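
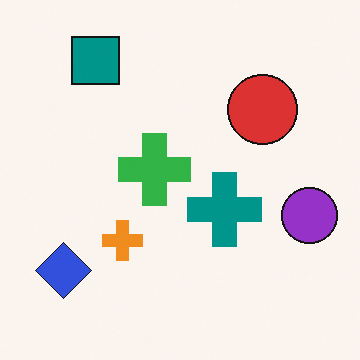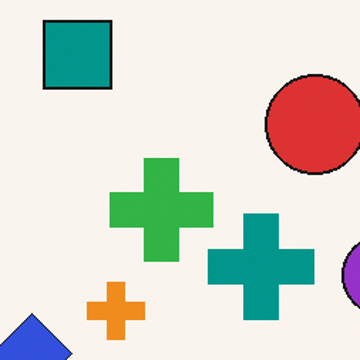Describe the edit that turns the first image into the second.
The transformation is: cropped slightly and scaled back up.

The visible shapes are larger and the field of view is narrower; shapes near the original edges may be partly or wholly outside the frame — a crop-and-rescale.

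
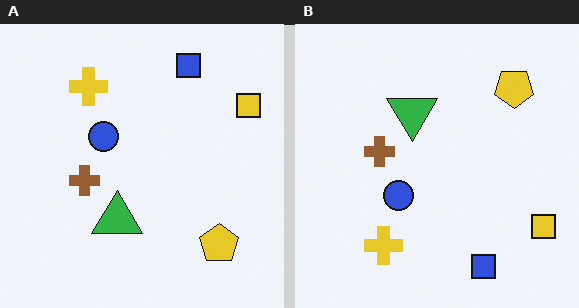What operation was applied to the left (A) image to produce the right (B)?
It was flipped vertically (top ↔ bottom).

The blue square is in the top of the left (A) image and the bottom of the right (B) — shapes on opposite sides of the horizontal midline have swapped in a mirror flip.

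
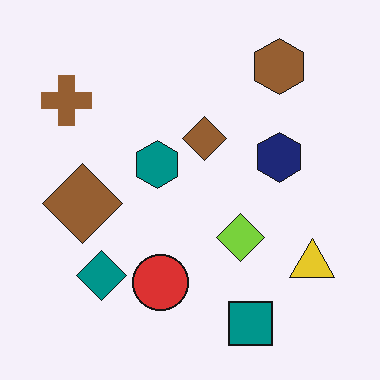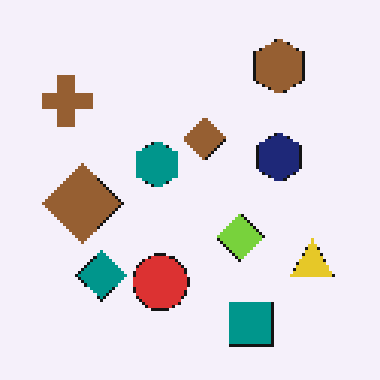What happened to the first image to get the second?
This is the original image mildly pixelated.

Shapes are reduced to large square blocks; fine edges and outlines are lost — a downscale-then-upscale (mosaic) effect.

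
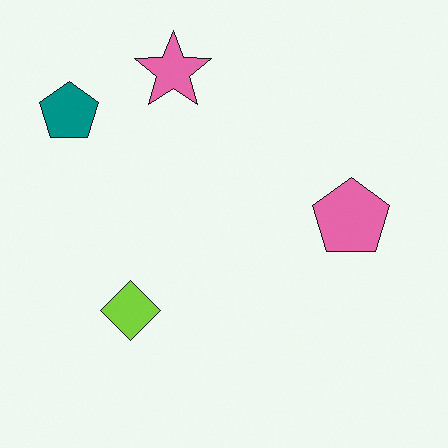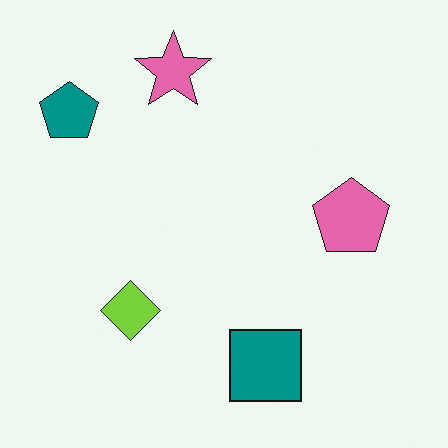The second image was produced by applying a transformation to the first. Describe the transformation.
Overlaid with an additional teal square.

A teal square appears in the second image that is absent from the first.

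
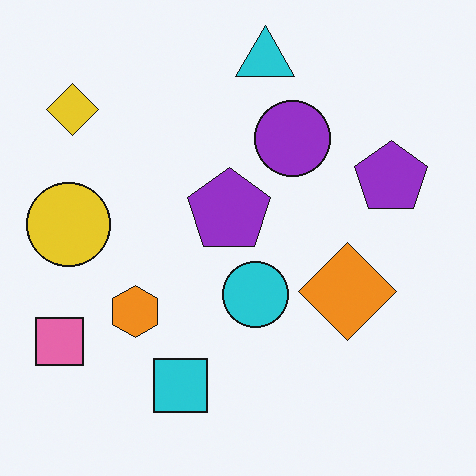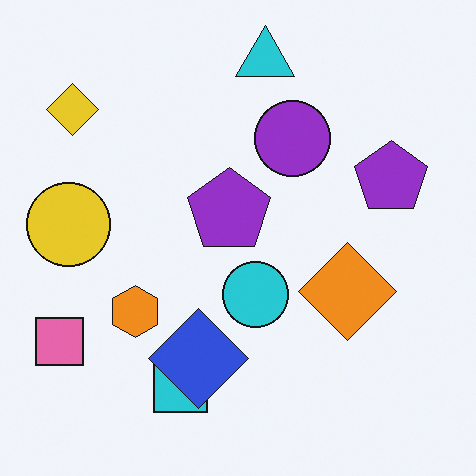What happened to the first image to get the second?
The transformation is: overlaid with an additional blue diamond.

A blue diamond appears in the second image that is absent from the first.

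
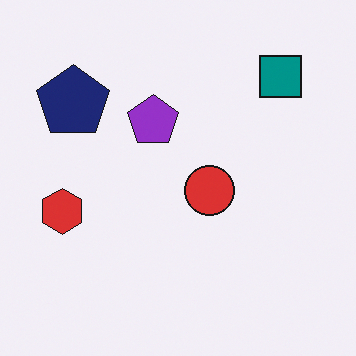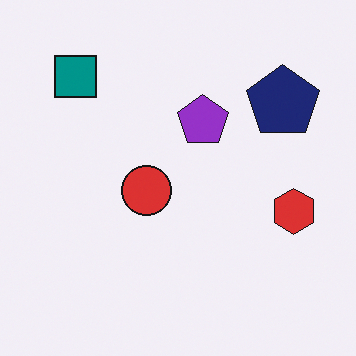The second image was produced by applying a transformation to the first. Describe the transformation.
Flipped horizontally (left ↔ right).

The red hexagon is in the left of the first image and the right of the second — shapes on opposite sides of the vertical midline have swapped in a mirror flip.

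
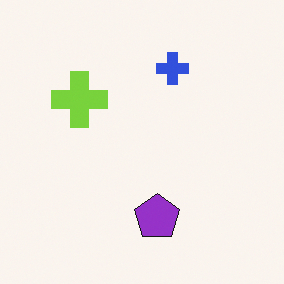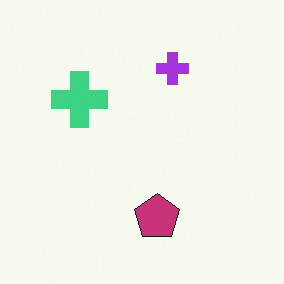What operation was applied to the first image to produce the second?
The image was hue-shifted slightly.

Every shape's color has rotated by the same amount around the hue wheel — a uniform hue shift.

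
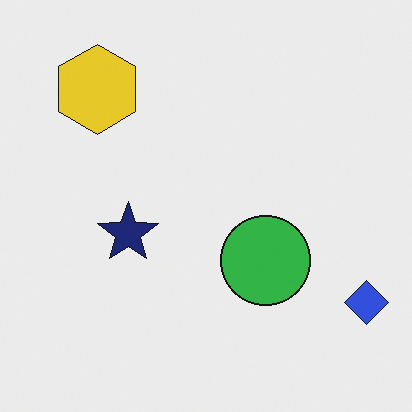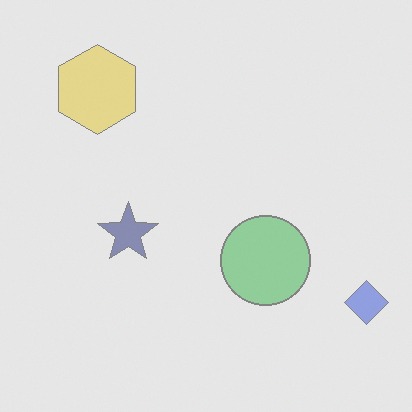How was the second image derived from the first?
The second image is the first washed out (contrast reduced).

Tones are pushed toward mid-grey across the whole image — a global contrast change.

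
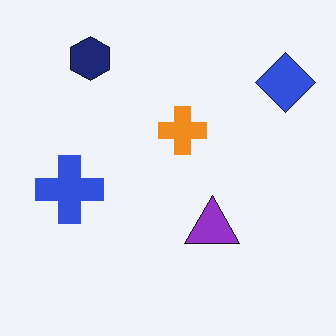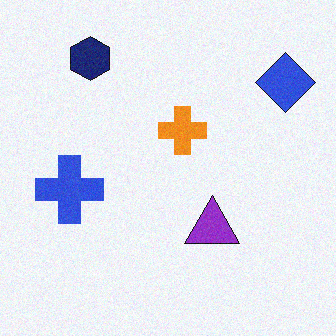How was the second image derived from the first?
The transformation is: degraded with light additive noise.

Random speckle covers the whole image, including the flat background.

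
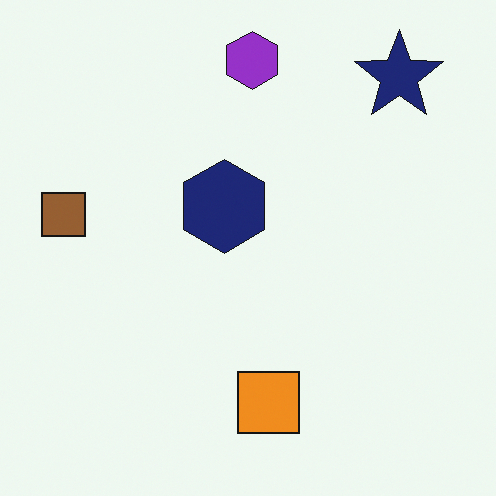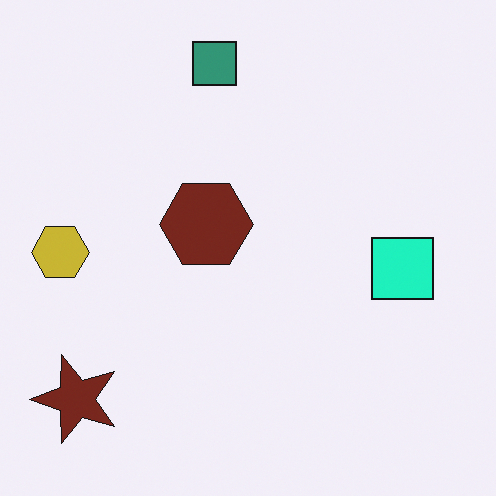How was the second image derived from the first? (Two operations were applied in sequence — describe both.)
The second image is the first hue-shifted noticeably, then transposed (reflected across the top-left ↔ bottom-right diagonal).

Every shape's color has rotated by the same amount around the hue wheel — a uniform hue shift. Shapes have swapped their row and column positions — what was in the top-right is now in the bottom-left — a diagonal reflection.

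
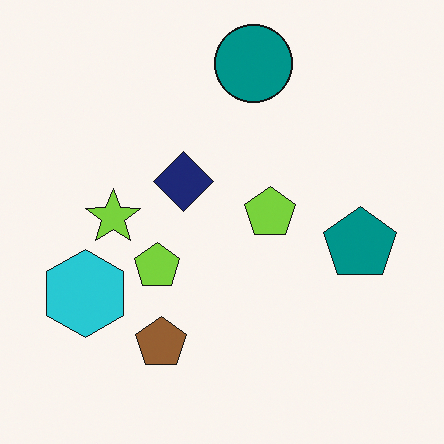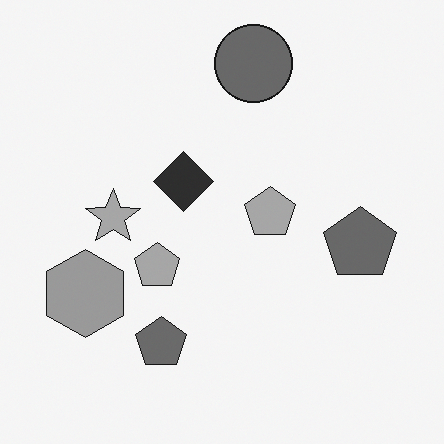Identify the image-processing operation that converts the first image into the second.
It was converted to grayscale.

All color is removed — every shape is now a shade of grey.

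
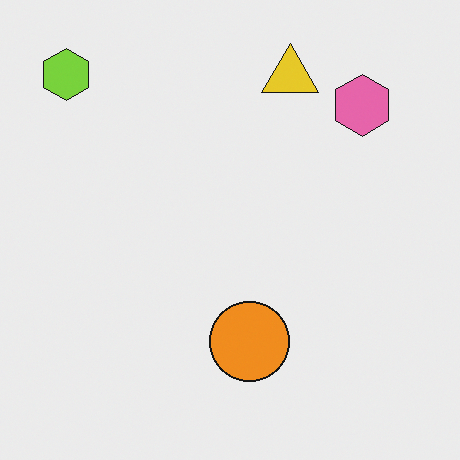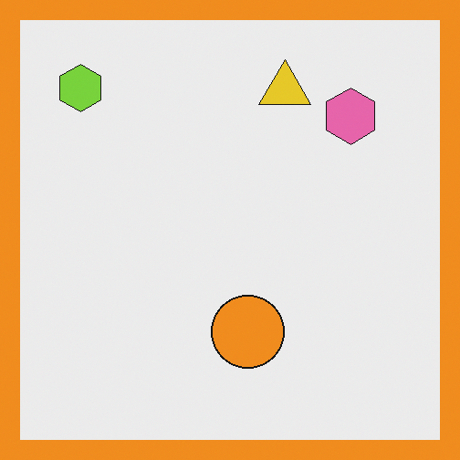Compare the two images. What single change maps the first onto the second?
The second image is the first framed with a orange border.

A solid orange frame runs around the edge of the second image, with the content slightly shrunk inside it.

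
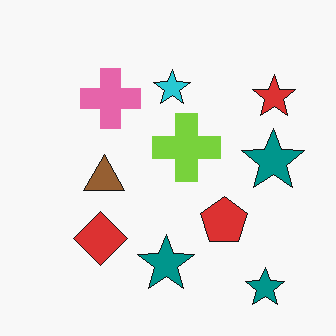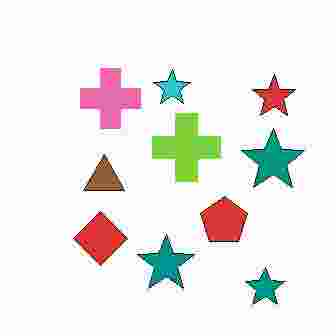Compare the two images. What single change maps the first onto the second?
This is the original image heavily JPEG-compressed with obvious blocking artifacts.

Blocky 8×8 compression artifacts appear around shape edges and the flat background shows ringing — characteristic JPEG degradation.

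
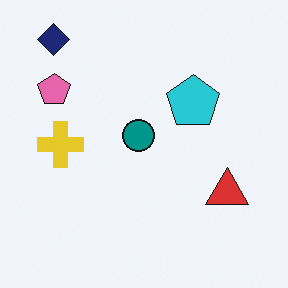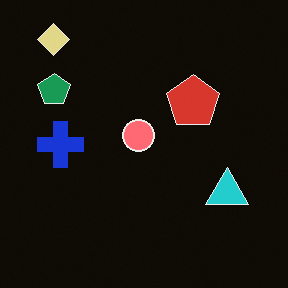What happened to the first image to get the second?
The second image is the first color-inverted (negative).

The light background has become dark and every shape's color is its complement — a photographic negative.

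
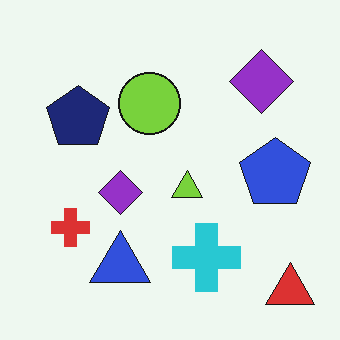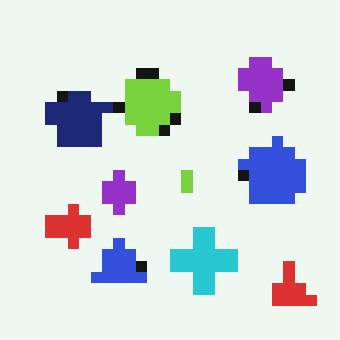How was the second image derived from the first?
The second image is the first coarsely pixelated.

Shapes are reduced to large square blocks; fine edges and outlines are lost — a downscale-then-upscale (mosaic) effect.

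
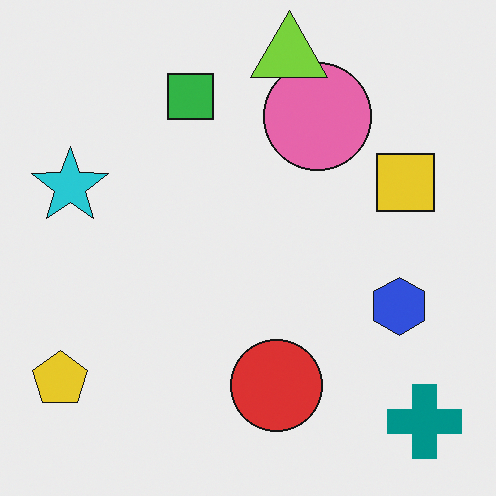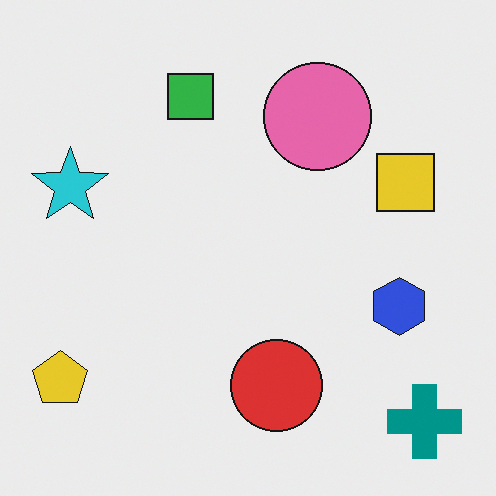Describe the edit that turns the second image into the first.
Overlaid with an additional lime triangle.

A lime triangle appears in the first image that is absent from the second.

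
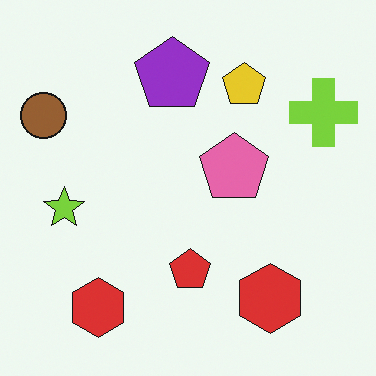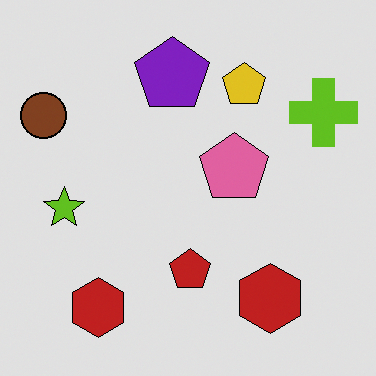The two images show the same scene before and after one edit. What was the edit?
The second image is the first moderately posterized.

Each flat color has snapped to a coarser quantized level — most visibly, the near-white background has dropped to a flat grey.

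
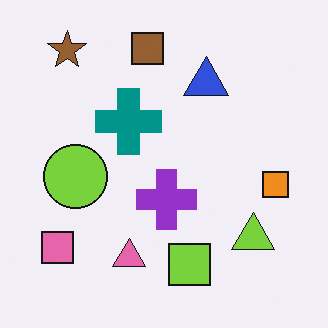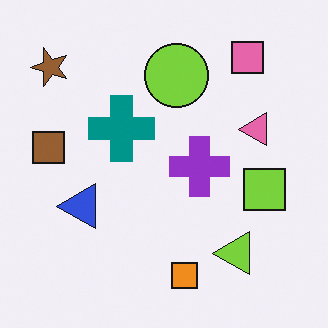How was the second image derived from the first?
The image was transposed (reflected across the top-left ↔ bottom-right diagonal).

Shapes have swapped their row and column positions — what was in the top-right is now in the bottom-left — a diagonal reflection.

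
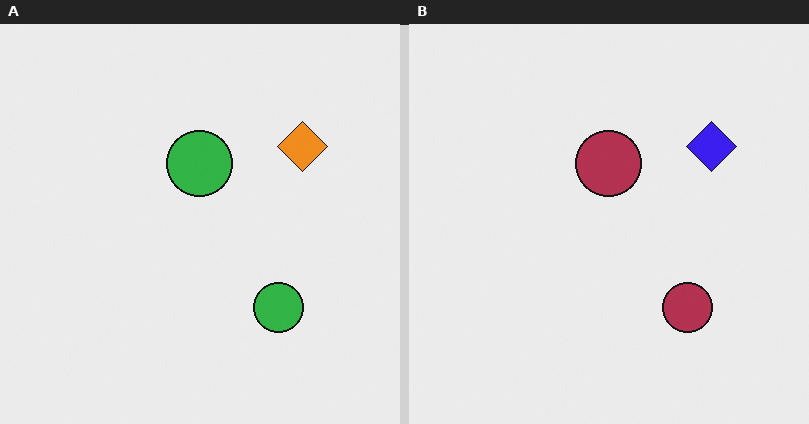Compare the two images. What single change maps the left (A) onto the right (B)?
The image was hue-shifted by a large amount.

Every shape's color has rotated by the same amount around the hue wheel — a uniform hue shift.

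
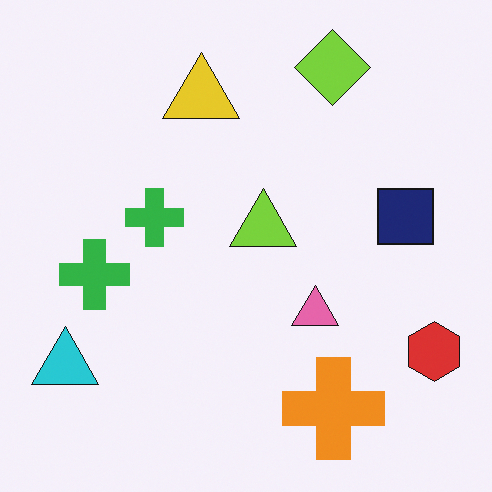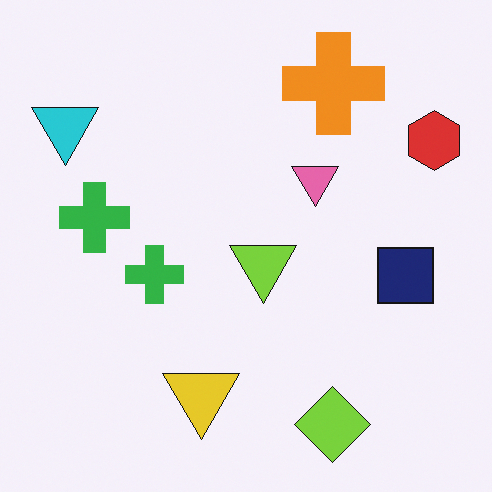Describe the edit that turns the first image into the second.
The image was flipped vertically (top ↔ bottom).

The lime diamond is in the top-right of the first image and the bottom-right of the second — shapes on opposite sides of the horizontal midline have swapped in a mirror flip.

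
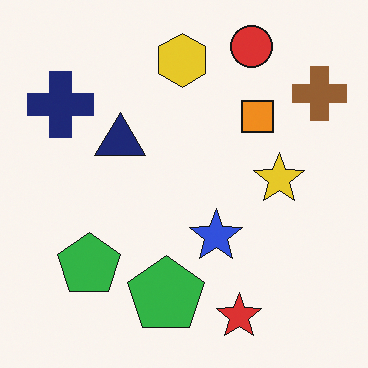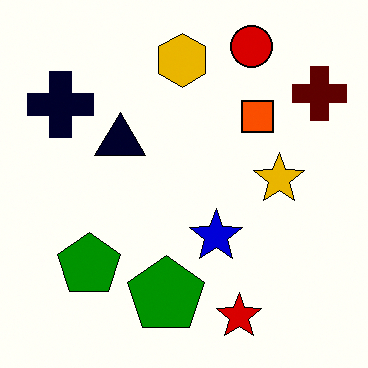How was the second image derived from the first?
Boosted in contrast.

Tones are pushed away from mid-grey across the whole image — a global contrast change.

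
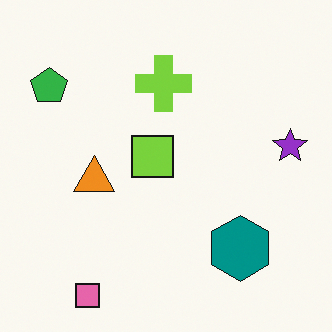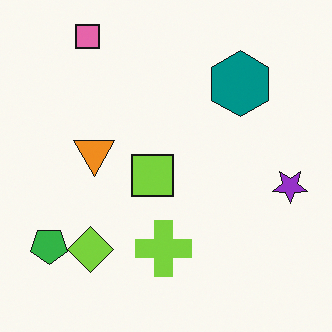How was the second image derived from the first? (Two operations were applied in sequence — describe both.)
The second image is the first flipped vertically (top ↔ bottom), then overlaid with an additional lime diamond.

The pink square is in the bottom-left of the first image and the top-left of the second — shapes on opposite sides of the horizontal midline have swapped in a mirror flip. A lime diamond appears in the second image that is absent from the first.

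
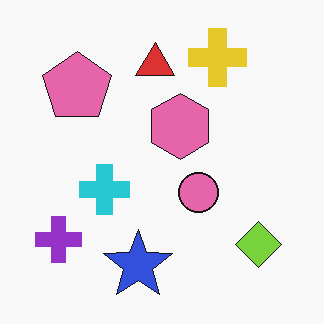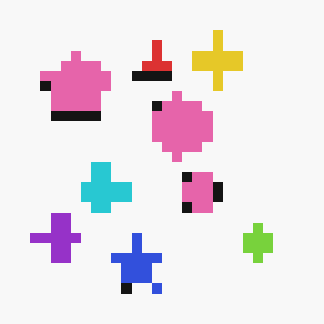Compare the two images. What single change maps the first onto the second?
The second image is the first heavily pixelated into large blocks.

Shapes are reduced to large square blocks; fine edges and outlines are lost — a downscale-then-upscale (mosaic) effect.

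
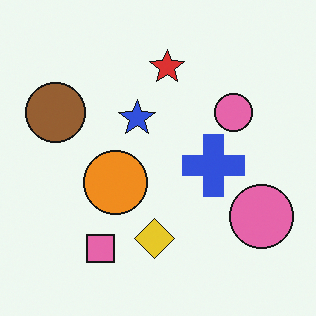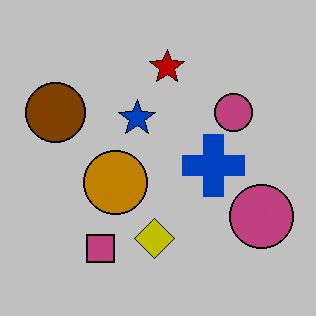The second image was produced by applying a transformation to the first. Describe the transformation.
This is the original image heavily posterized to just a handful of flat colors.

Each flat color has snapped to a coarser quantized level — most visibly, the near-white background has dropped to a flat grey.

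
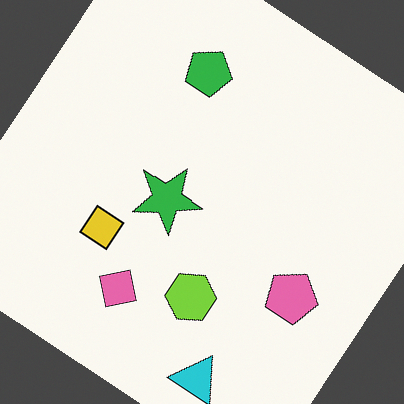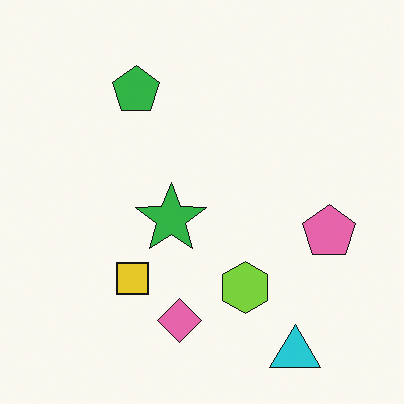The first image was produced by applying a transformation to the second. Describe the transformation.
The first image is the second rotated clockwise by a large amount — several tens of degrees.

Every shape is tilted by the same angle and the image corners show triangular fill wedges — a whole-image rotation by a non-right angle.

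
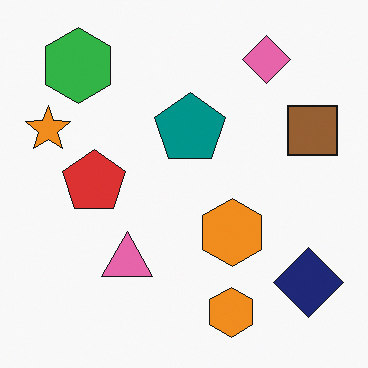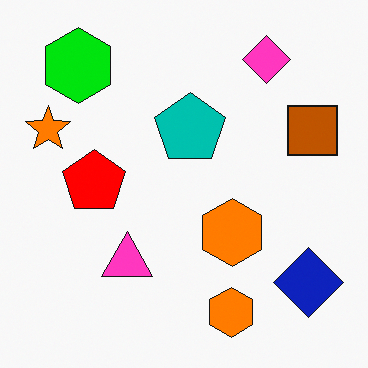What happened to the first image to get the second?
The transformation is: heavily oversaturated.

All colors are more vivid — a global saturation change.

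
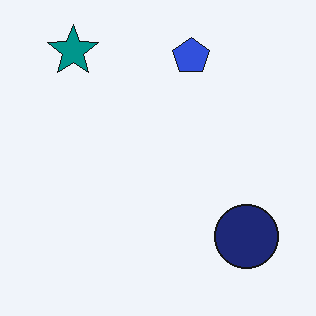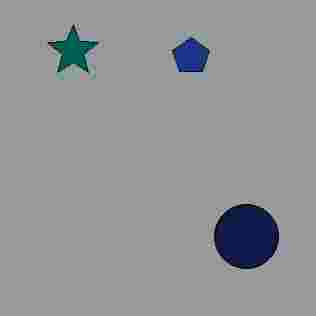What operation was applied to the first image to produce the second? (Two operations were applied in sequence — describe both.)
This is the original image noticeably darkened, then degraded with heavy JPEG compression.

Every pixel — background and shapes alike — is uniformly darkened. Blocky 8×8 compression artifacts appear around shape edges and the flat background shows ringing — characteristic JPEG degradation.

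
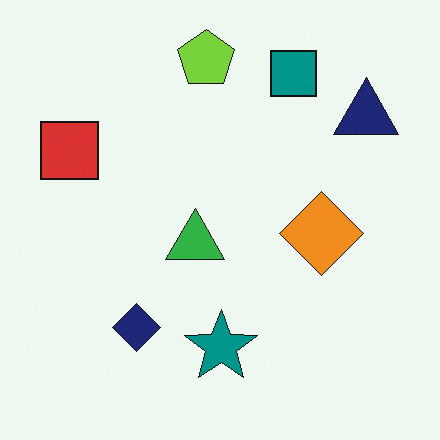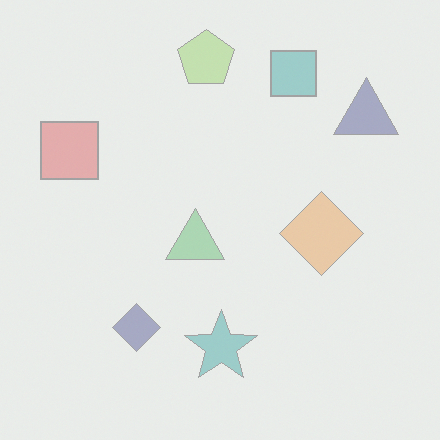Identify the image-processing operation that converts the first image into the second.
The second image is the first washed out (contrast reduced).

Tones are pushed toward mid-grey across the whole image — a global contrast change.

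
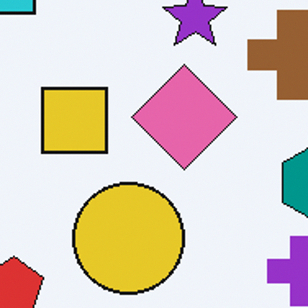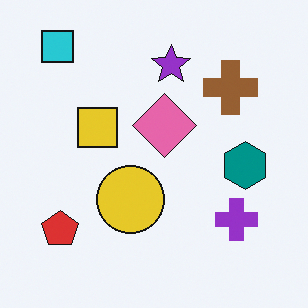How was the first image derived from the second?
The transformation is: cropped tightly and scaled back up.

The visible shapes are larger and the field of view is narrower; shapes near the original edges may be partly or wholly outside the frame — a crop-and-rescale.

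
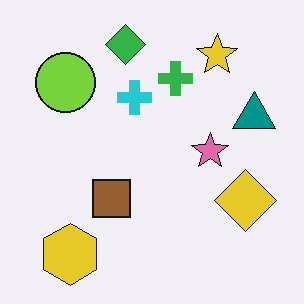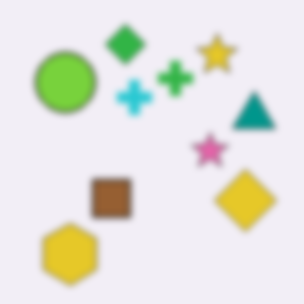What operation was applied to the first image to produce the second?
The image was noticeably gaussian-blurred.

Shape edges and outlines are uniformly softened across the whole image.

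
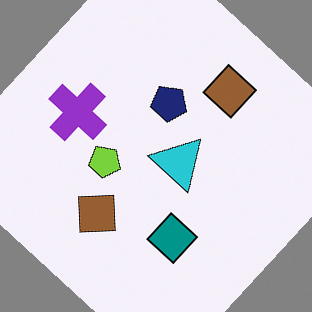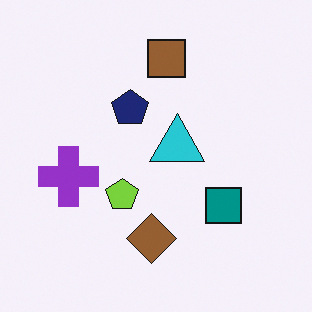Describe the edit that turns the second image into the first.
Rotated clockwise by a large amount — several tens of degrees.

Every shape is tilted by the same angle and the image corners show triangular fill wedges — a whole-image rotation by a non-right angle.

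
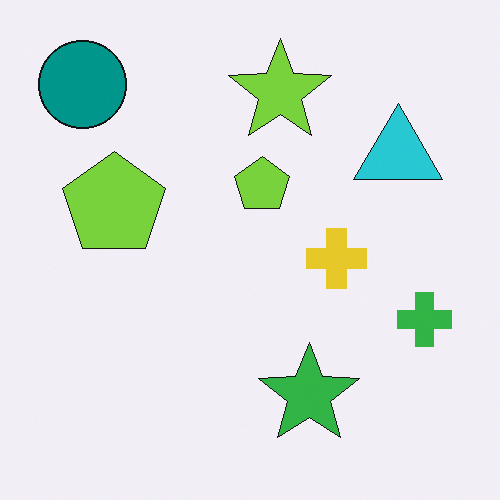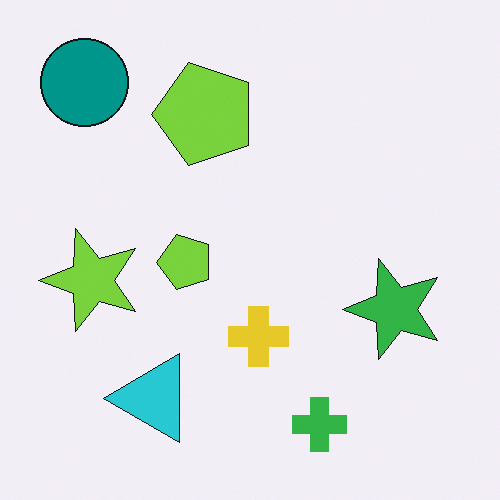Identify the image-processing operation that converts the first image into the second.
It was transposed (reflected across the top-left ↔ bottom-right diagonal).

Shapes have swapped their row and column positions — what was in the top-right is now in the bottom-left — a diagonal reflection.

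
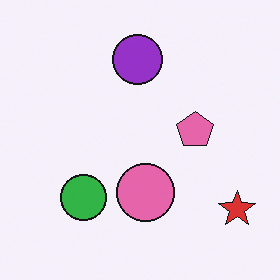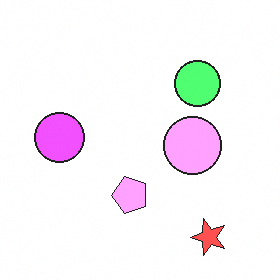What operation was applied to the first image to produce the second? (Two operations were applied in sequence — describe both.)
It was noticeably brightened, then transposed (reflected across the top-left ↔ bottom-right diagonal).

Every pixel — background and shapes alike — is uniformly brightened. Shapes have swapped their row and column positions — what was in the top-right is now in the bottom-left — a diagonal reflection.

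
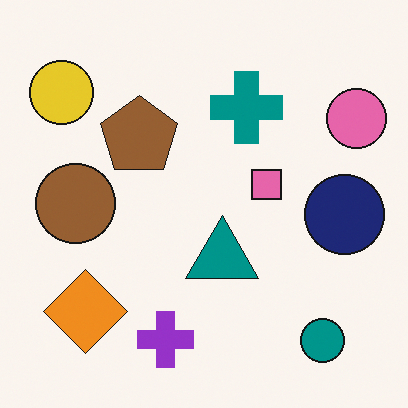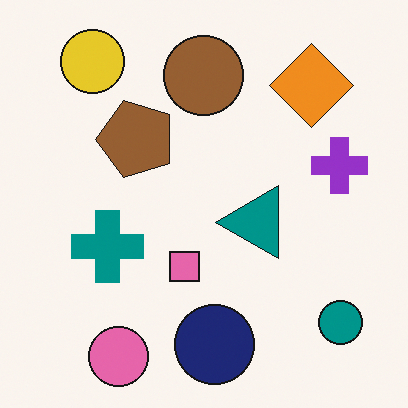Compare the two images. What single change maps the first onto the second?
The second image is the first transposed (reflected across the top-left ↔ bottom-right diagonal).

Shapes have swapped their row and column positions — what was in the top-right is now in the bottom-left — a diagonal reflection.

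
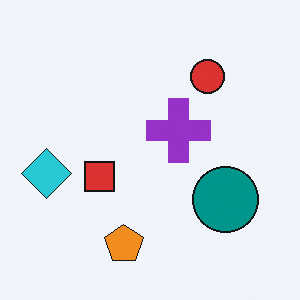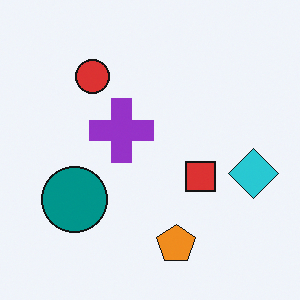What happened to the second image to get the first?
It was flipped horizontally (left ↔ right).

The cyan diamond is in the right of the second image and the left of the first — shapes on opposite sides of the vertical midline have swapped in a mirror flip.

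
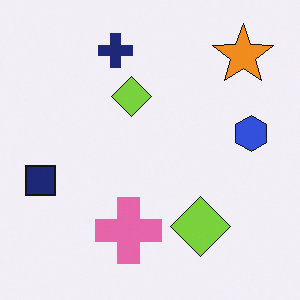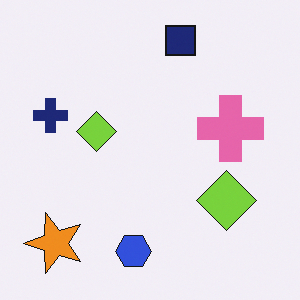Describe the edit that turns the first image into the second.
The second image is the first transposed (reflected across the top-left ↔ bottom-right diagonal).

Shapes have swapped their row and column positions — what was in the top-right is now in the bottom-left — a diagonal reflection.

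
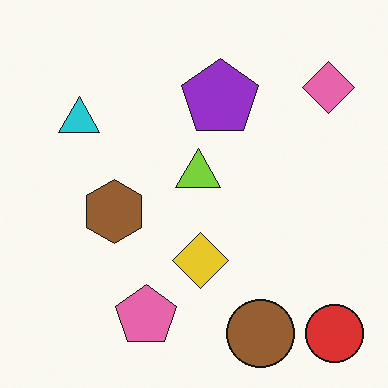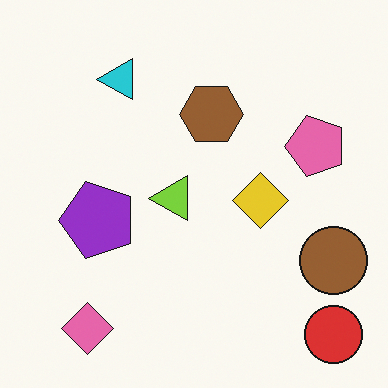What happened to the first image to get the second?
This is the original image transposed (reflected across the top-left ↔ bottom-right diagonal).

Shapes have swapped their row and column positions — what was in the top-right is now in the bottom-left — a diagonal reflection.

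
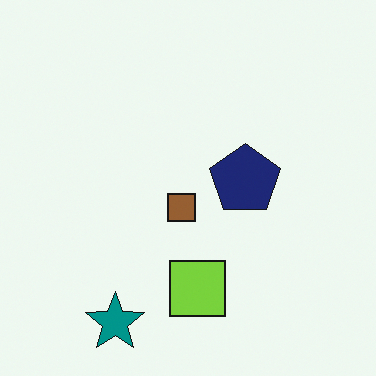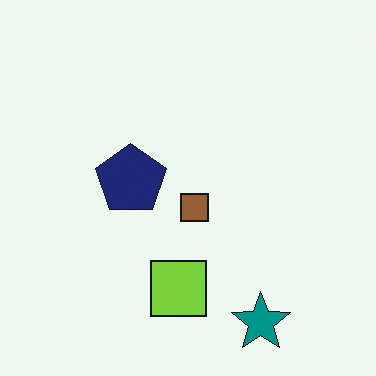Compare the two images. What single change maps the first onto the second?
The image was flipped horizontally (left ↔ right).

The teal star is in the bottom-left of the first image and the bottom-right of the second — shapes on opposite sides of the vertical midline have swapped in a mirror flip.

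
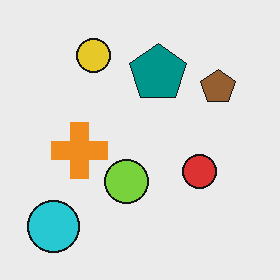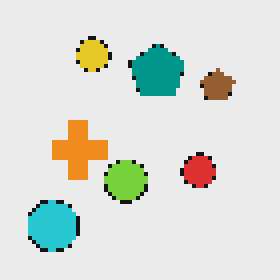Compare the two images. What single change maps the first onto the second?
The second image is the first lightly pixelated (a mild mosaic effect).

Shapes are reduced to large square blocks; fine edges and outlines are lost — a downscale-then-upscale (mosaic) effect.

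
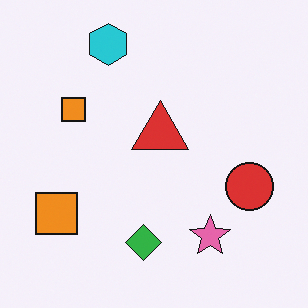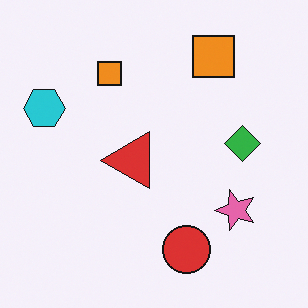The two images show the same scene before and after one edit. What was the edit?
The transformation is: transposed (reflected across the top-left ↔ bottom-right diagonal).

Shapes have swapped their row and column positions — what was in the top-right is now in the bottom-left — a diagonal reflection.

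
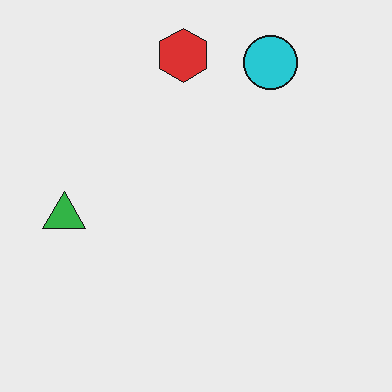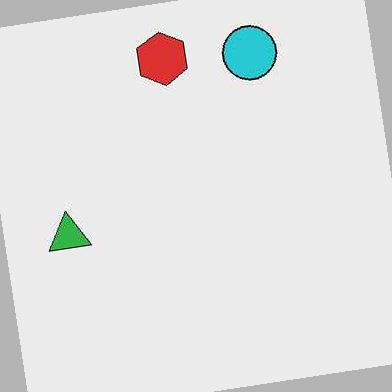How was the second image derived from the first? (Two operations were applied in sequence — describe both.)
The transformation is: given moderate JPEG compression, then rotated counter-clockwise by a small amount.

Blocky 8×8 compression artifacts appear around shape edges and the flat background shows ringing — characteristic JPEG degradation. Every shape is tilted by the same angle and the image corners show triangular fill wedges — a whole-image rotation by a non-right angle.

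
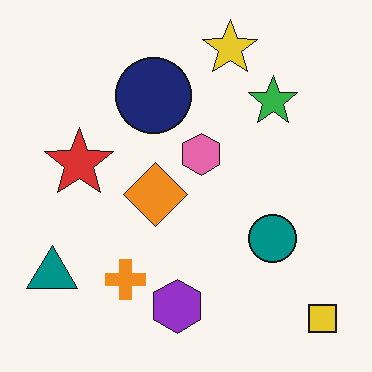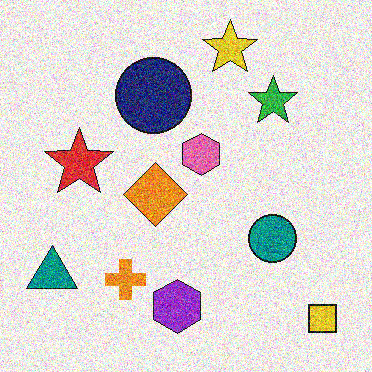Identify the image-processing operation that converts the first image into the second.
The transformation is: degraded with strong gaussian noise.

Random speckle covers the whole image, including the flat background.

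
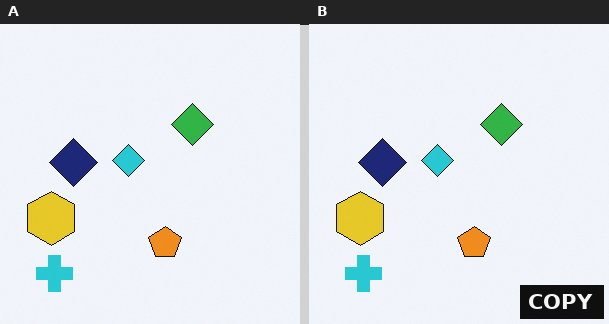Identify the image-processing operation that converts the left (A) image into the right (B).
Watermarked with the text "COPY" in the lower-right corner.

A dark label reading "COPY" appears in the lower-right corner.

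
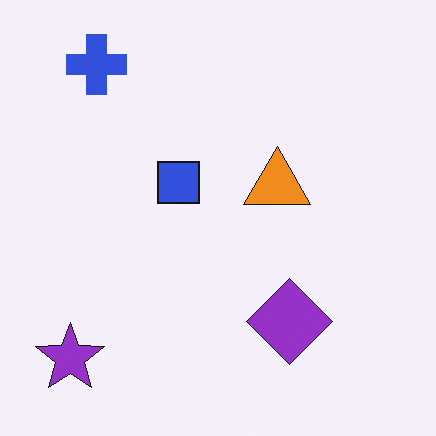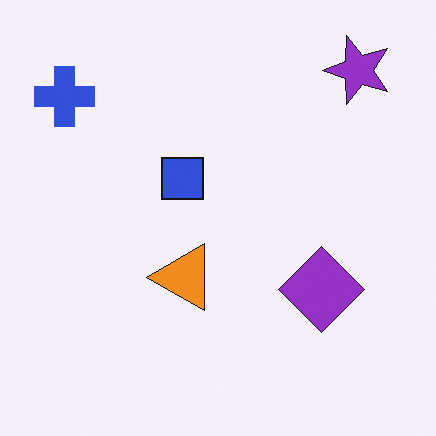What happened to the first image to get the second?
The transformation is: transposed (reflected across the top-left ↔ bottom-right diagonal).

Shapes have swapped their row and column positions — what was in the top-right is now in the bottom-left — a diagonal reflection.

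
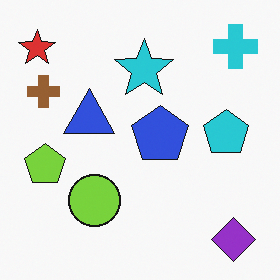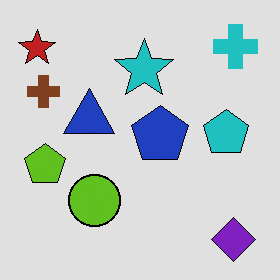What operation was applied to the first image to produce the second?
This is the original image posterized to a reduced palette.

Each flat color has snapped to a coarser quantized level — most visibly, the near-white background has dropped to a flat grey.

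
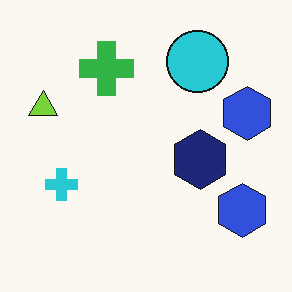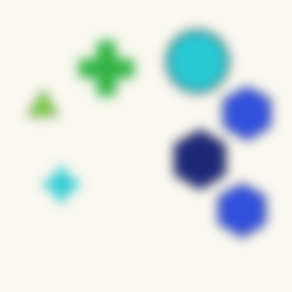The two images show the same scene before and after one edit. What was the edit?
This is the original image heavily blurred.

Shape edges and outlines are uniformly softened across the whole image.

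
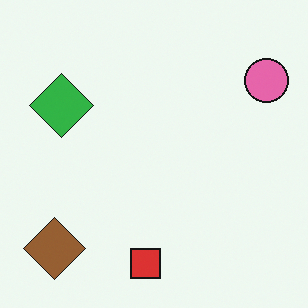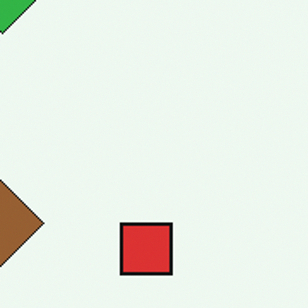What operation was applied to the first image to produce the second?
The image was cropped to a noticeably smaller region and rescaled.

The visible shapes are larger and the field of view is narrower; shapes near the original edges may be partly or wholly outside the frame — a crop-and-rescale.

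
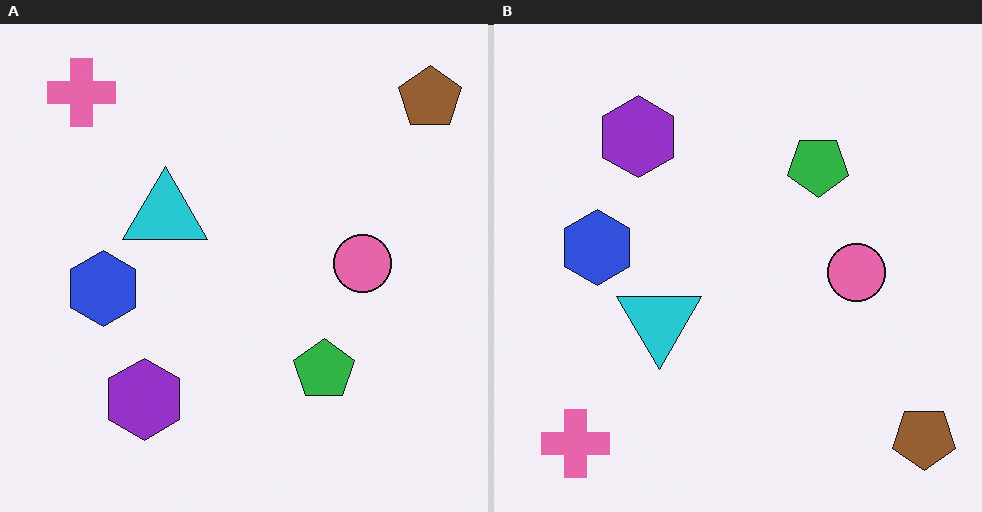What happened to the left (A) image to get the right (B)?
It was flipped vertically (top ↔ bottom).

The pink cross is in the top-left of the left (A) image and the bottom-left of the right (B) — shapes on opposite sides of the horizontal midline have swapped in a mirror flip.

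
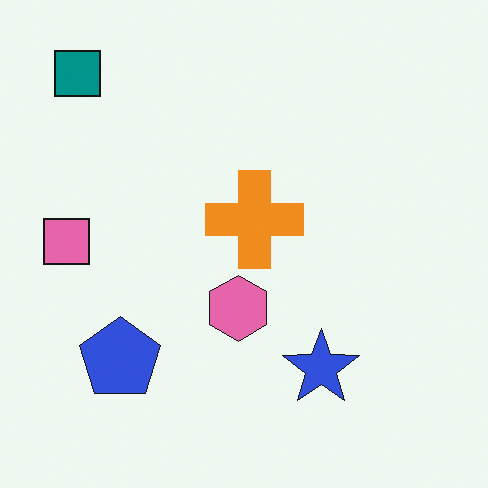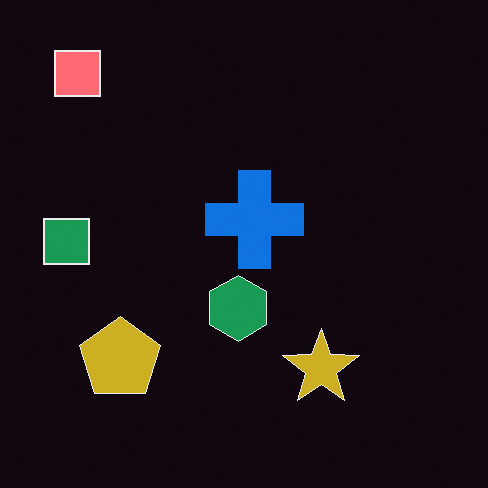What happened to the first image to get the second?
It was color-inverted (negative).

The light background has become dark and every shape's color is its complement — a photographic negative.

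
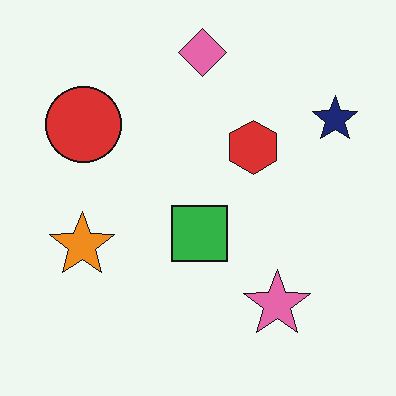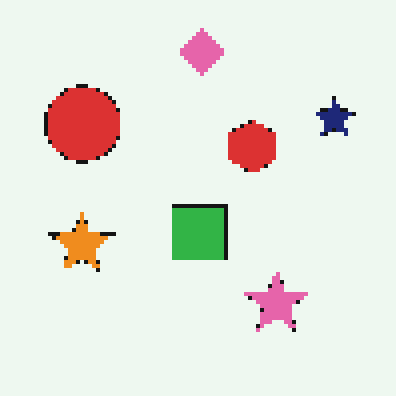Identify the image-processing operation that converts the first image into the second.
The transformation is: mildly pixelated.

Shapes are reduced to large square blocks; fine edges and outlines are lost — a downscale-then-upscale (mosaic) effect.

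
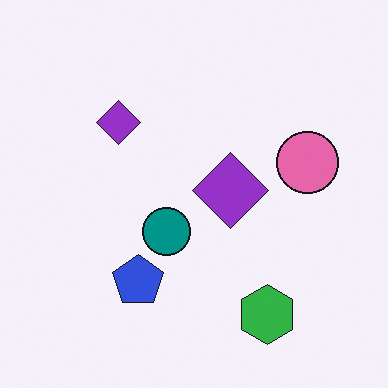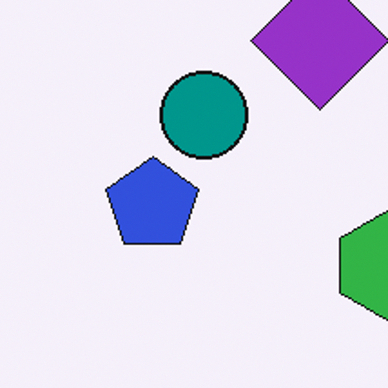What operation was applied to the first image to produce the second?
This is the original image cropped tightly and scaled back up.

The visible shapes are larger and the field of view is narrower; shapes near the original edges may be partly or wholly outside the frame — a crop-and-rescale.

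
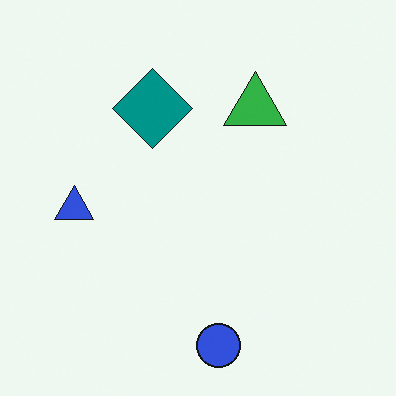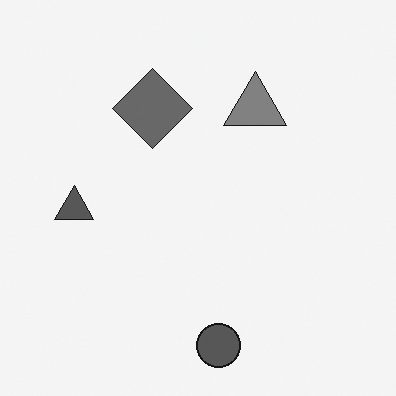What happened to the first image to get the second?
The image was converted to grayscale.

All color is removed — every shape is now a shade of grey.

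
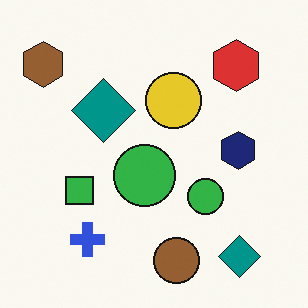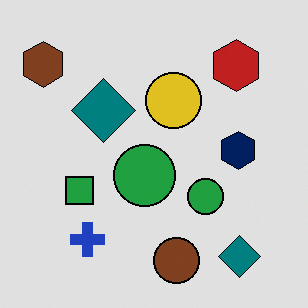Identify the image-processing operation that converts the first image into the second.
The second image is the first moderately posterized.

Each flat color has snapped to a coarser quantized level — most visibly, the near-white background has dropped to a flat grey.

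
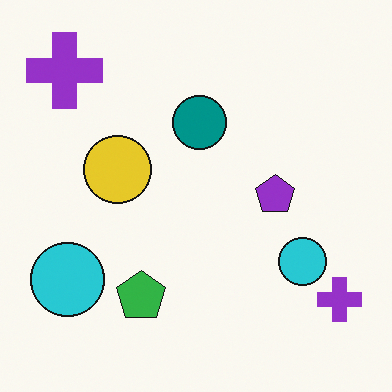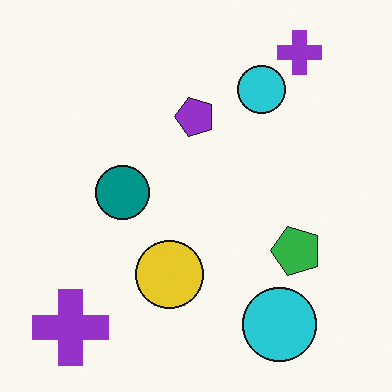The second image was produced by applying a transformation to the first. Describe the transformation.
The transformation is: rotated 90° counter-clockwise.

The green pentagon sits in the bottom of the first image and the right of the second — consistent with a whole-image 90° counter-clockwise rotation.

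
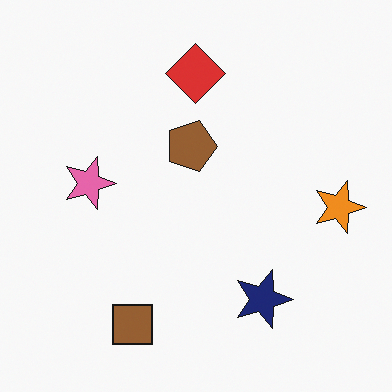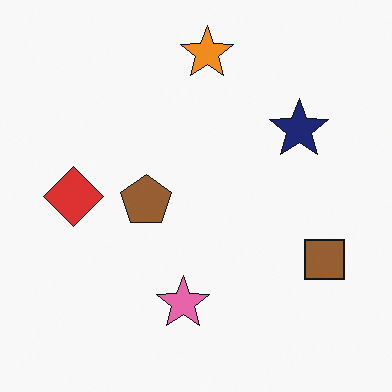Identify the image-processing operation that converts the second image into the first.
It was rotated 90° clockwise.

The orange star sits in the top of the second image and the right of the first — consistent with a whole-image 90° clockwise rotation.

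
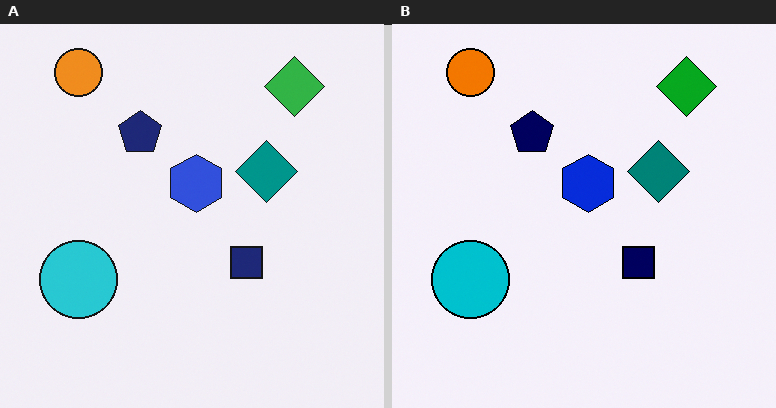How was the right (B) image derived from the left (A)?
The right (B) image is the left (A) given slightly increased contrast.

Tones are pushed away from mid-grey across the whole image — a global contrast change.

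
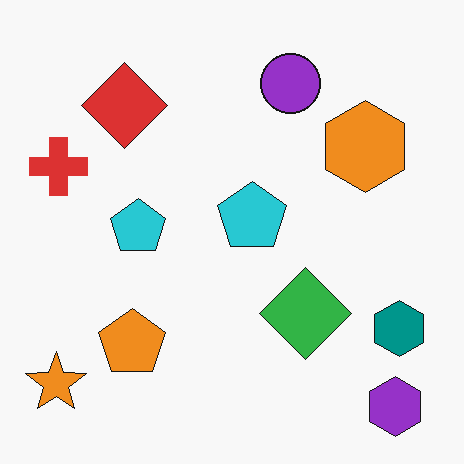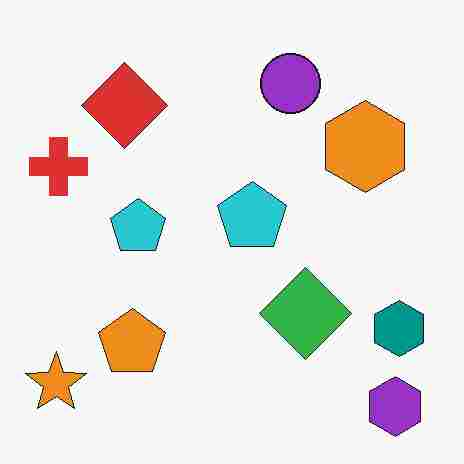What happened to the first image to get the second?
The second image is the first degraded with heavy JPEG compression.

Blocky 8×8 compression artifacts appear around shape edges and the flat background shows ringing — characteristic JPEG degradation.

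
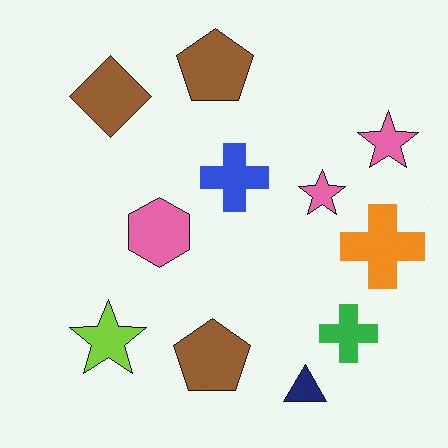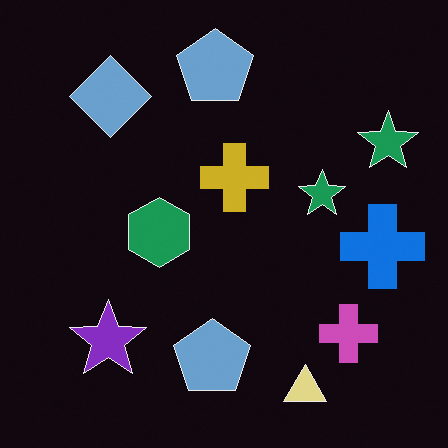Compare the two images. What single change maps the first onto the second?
The image was color-inverted (negative).

The light background has become dark and every shape's color is its complement — a photographic negative.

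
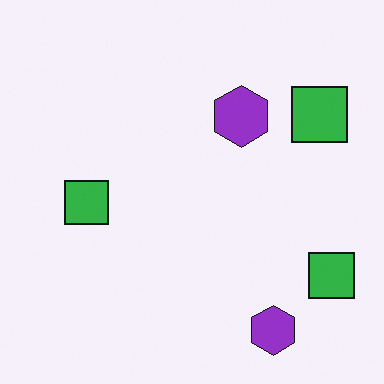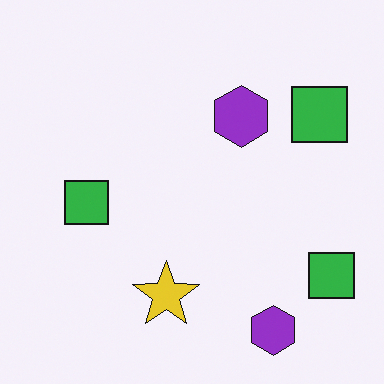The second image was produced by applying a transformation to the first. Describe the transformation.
This is the original image overlaid with an additional yellow star.

A yellow star appears in the second image that is absent from the first.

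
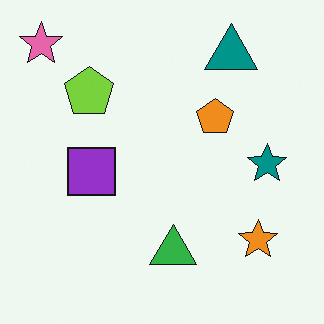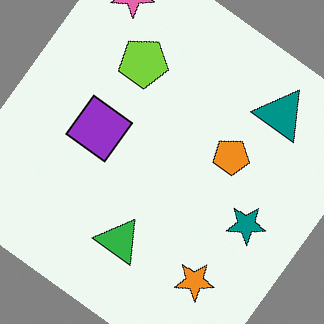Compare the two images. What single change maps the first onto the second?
The image was rotated clockwise by a large amount — several tens of degrees.

Every shape is tilted by the same angle and the image corners show triangular fill wedges — a whole-image rotation by a non-right angle.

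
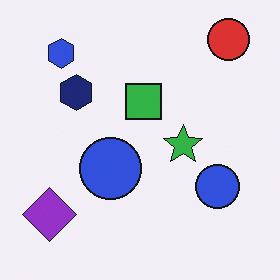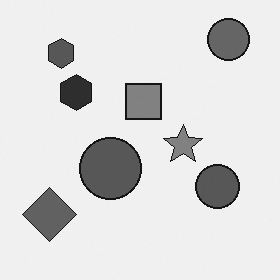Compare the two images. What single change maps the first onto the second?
The image was converted to grayscale.

All color is removed — every shape is now a shade of grey.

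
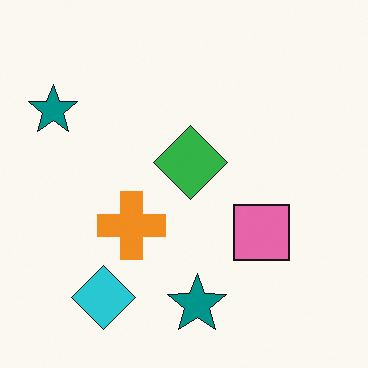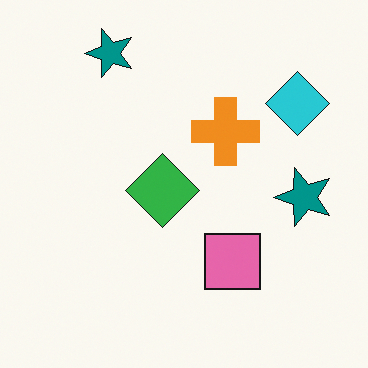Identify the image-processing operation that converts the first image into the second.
The transformation is: transposed (reflected across the top-left ↔ bottom-right diagonal).

Shapes have swapped their row and column positions — what was in the top-right is now in the bottom-left — a diagonal reflection.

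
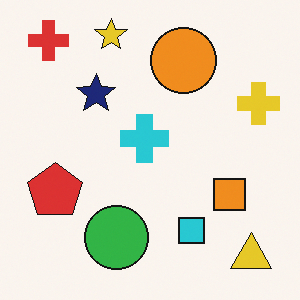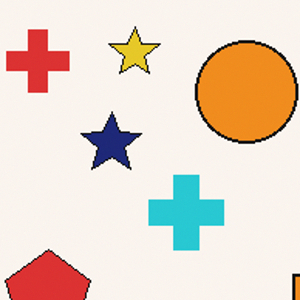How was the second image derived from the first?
This is the original image cropped slightly and scaled back up.

The visible shapes are larger and the field of view is narrower; shapes near the original edges may be partly or wholly outside the frame — a crop-and-rescale.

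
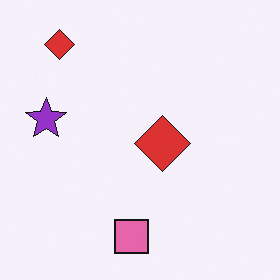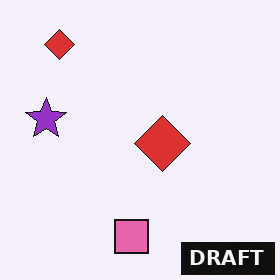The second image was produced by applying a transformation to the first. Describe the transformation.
The transformation is: watermarked with the text "DRAFT" in the lower-right corner.

A dark label reading "DRAFT" appears in the lower-right corner.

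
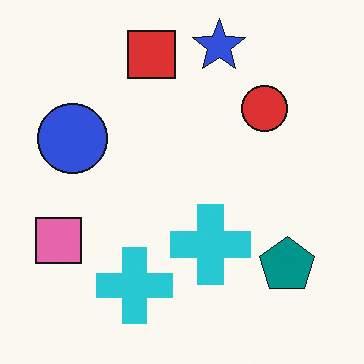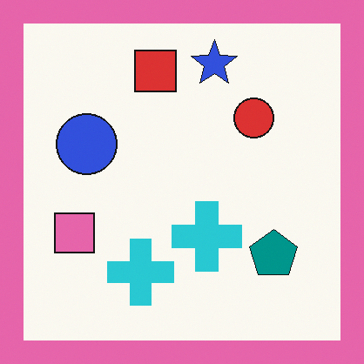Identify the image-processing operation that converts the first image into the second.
This is the original image framed with a pink border.

A solid pink frame runs around the edge of the second image, with the content slightly shrunk inside it.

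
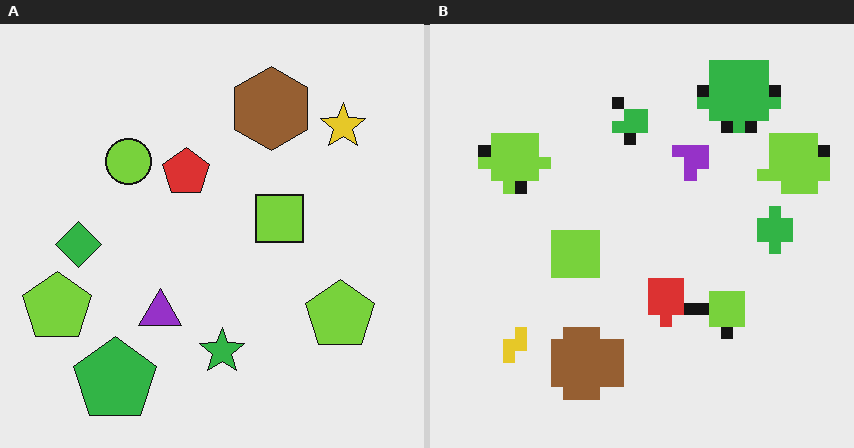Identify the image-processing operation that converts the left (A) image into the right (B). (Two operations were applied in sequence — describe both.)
This is the original image rotated 180°, then coarsely pixelated.

The green pentagon sits in the bottom-left of the left (A) image and the top-right of the right (B) — consistent with a whole-image 180° rotation. Shapes are reduced to large square blocks; fine edges and outlines are lost — a downscale-then-upscale (mosaic) effect.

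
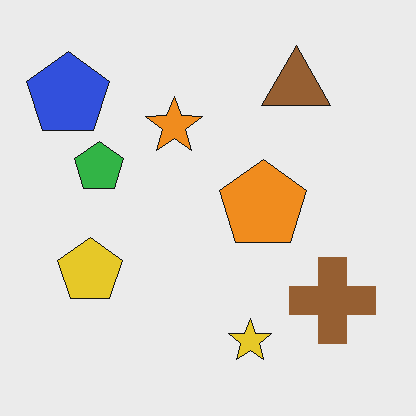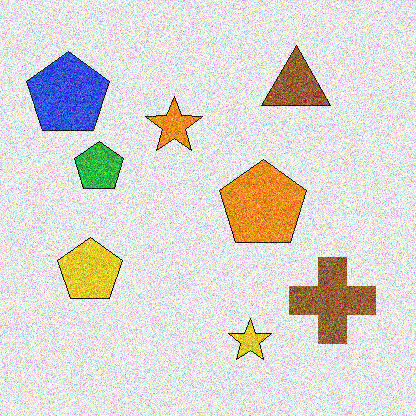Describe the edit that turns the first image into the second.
The image was degraded with a thick layer of grain.

Random speckle covers the whole image, including the flat background.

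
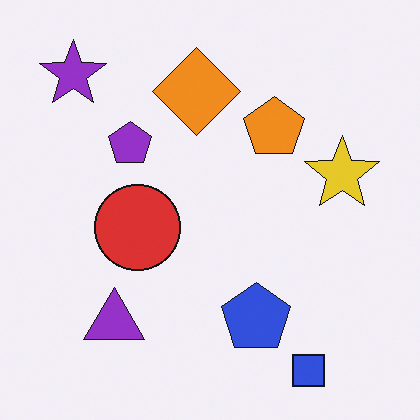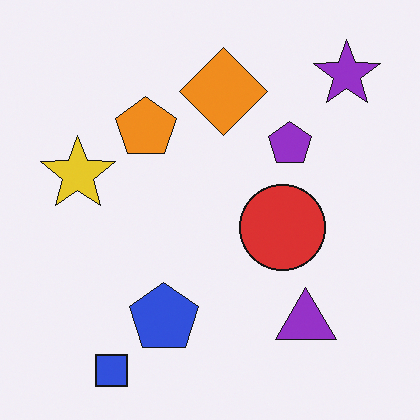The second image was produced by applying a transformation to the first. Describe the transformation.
The second image is the first flipped horizontally (left ↔ right).

The purple star is in the top-left of the first image and the top-right of the second — shapes on opposite sides of the vertical midline have swapped in a mirror flip.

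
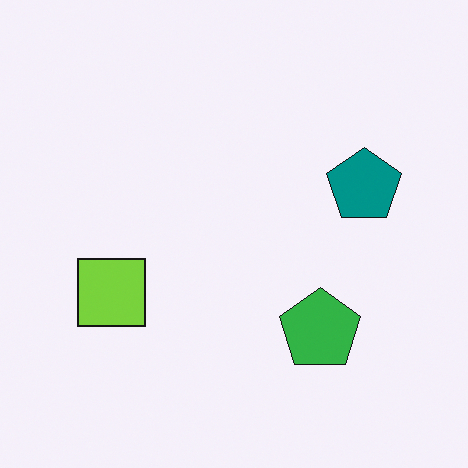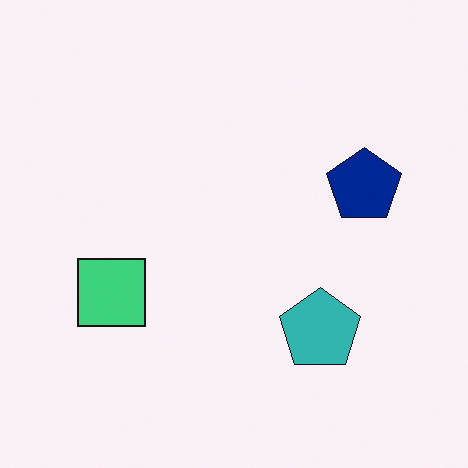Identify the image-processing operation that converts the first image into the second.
Hue-shifted slightly.

Every shape's color has rotated by the same amount around the hue wheel — a uniform hue shift.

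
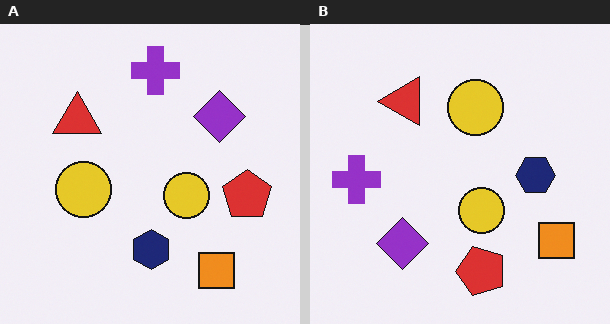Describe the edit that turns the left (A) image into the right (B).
The right (B) image is the left (A) transposed (reflected across the top-left ↔ bottom-right diagonal).

Shapes have swapped their row and column positions — what was in the top-right is now in the bottom-left — a diagonal reflection.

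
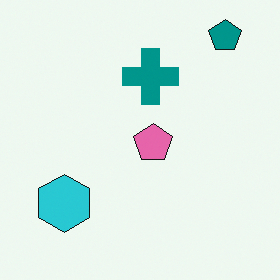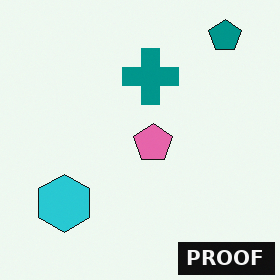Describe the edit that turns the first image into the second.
The second image is the first watermarked with the text "PROOF" in the lower-right corner.

A dark label reading "PROOF" appears in the lower-right corner.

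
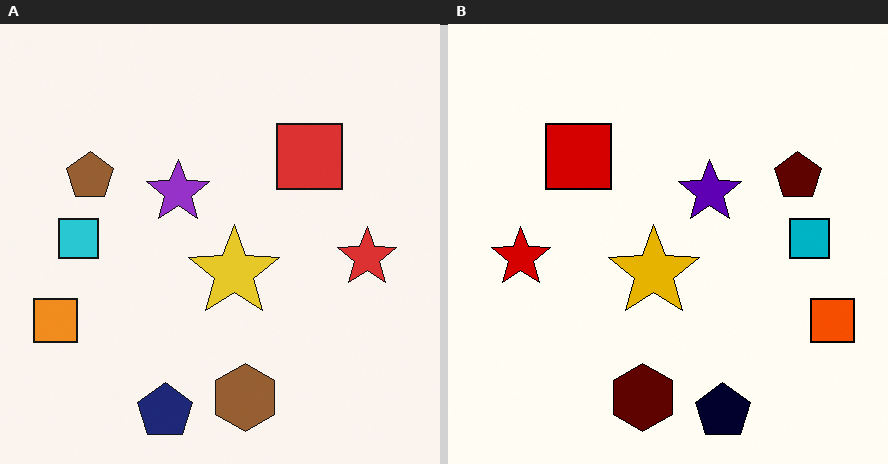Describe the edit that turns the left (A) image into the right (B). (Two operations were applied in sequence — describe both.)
The right (B) image is the left (A) boosted in contrast, then flipped horizontally (left ↔ right).

Tones are pushed away from mid-grey across the whole image — a global contrast change. The orange square is in the bottom-left of the left (A) image and the bottom-right of the right (B) — shapes on opposite sides of the vertical midline have swapped in a mirror flip.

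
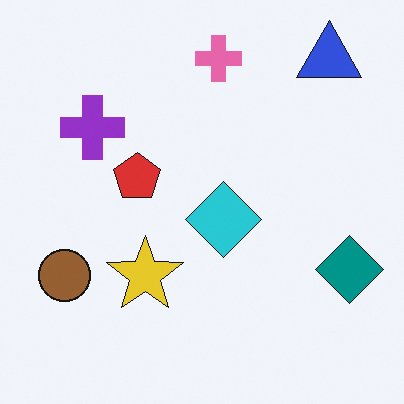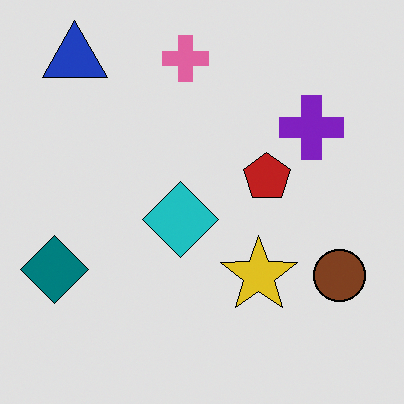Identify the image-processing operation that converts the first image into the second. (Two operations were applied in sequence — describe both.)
The image was flipped horizontally (left ↔ right), then moderately posterized.

The teal diamond is in the right of the first image and the left of the second — shapes on opposite sides of the vertical midline have swapped in a mirror flip. Each flat color has snapped to a coarser quantized level — most visibly, the near-white background has dropped to a flat grey.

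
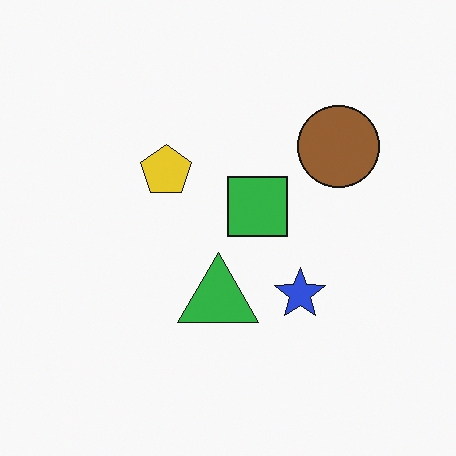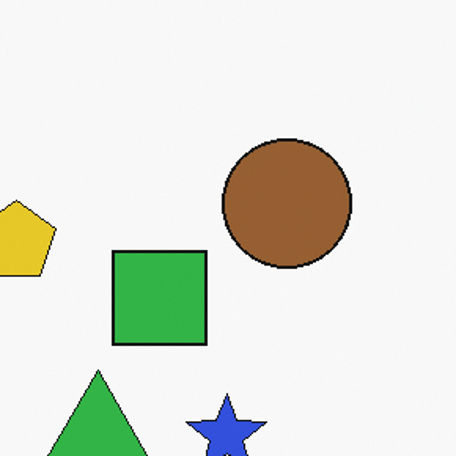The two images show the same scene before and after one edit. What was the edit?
The second image is the first cropped slightly and scaled back up.

The visible shapes are larger and the field of view is narrower; shapes near the original edges may be partly or wholly outside the frame — a crop-and-rescale.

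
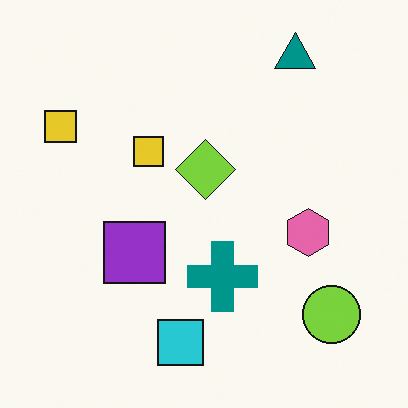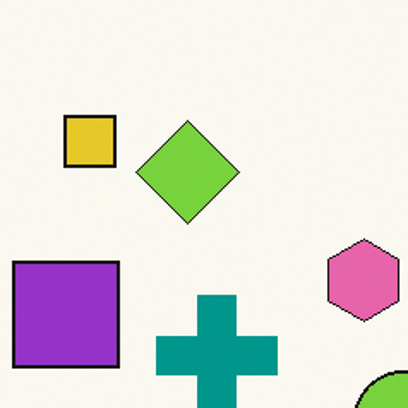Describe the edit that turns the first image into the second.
It was cropped to a noticeably smaller region and rescaled.

The visible shapes are larger and the field of view is narrower; shapes near the original edges may be partly or wholly outside the frame — a crop-and-rescale.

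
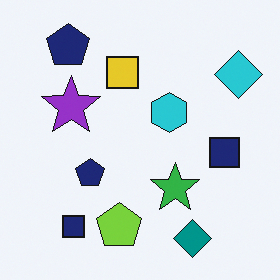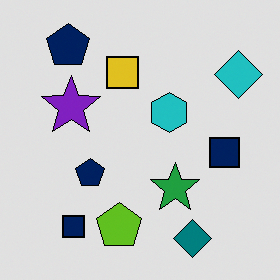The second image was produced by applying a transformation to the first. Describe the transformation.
Moderately posterized.

Each flat color has snapped to a coarser quantized level — most visibly, the near-white background has dropped to a flat grey.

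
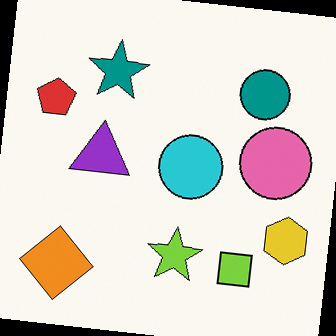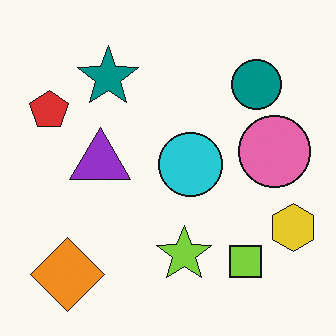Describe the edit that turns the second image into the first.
Rotated clockwise by a small amount.

Every shape is tilted by the same angle and the image corners show triangular fill wedges — a whole-image rotation by a non-right angle.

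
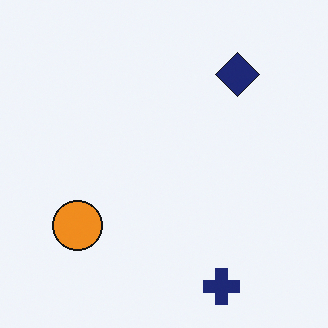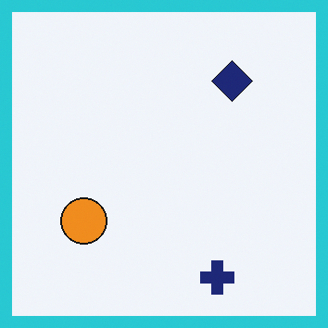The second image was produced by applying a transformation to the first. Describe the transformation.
It was framed with a cyan border.

A solid cyan frame runs around the edge of the second image, with the content slightly shrunk inside it.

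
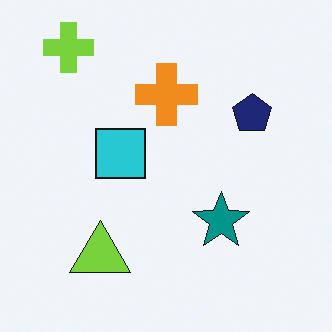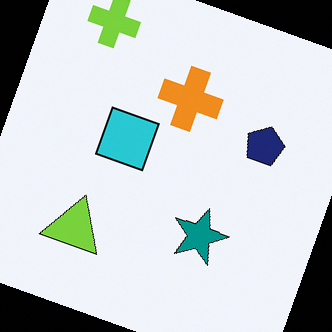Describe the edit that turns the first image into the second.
The transformation is: rotated clockwise by a moderate amount.

Every shape is tilted by the same angle and the image corners show triangular fill wedges — a whole-image rotation by a non-right angle.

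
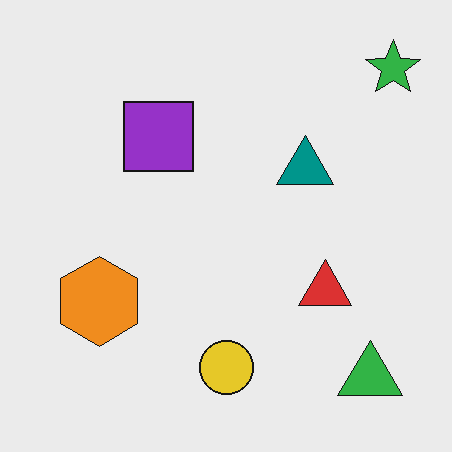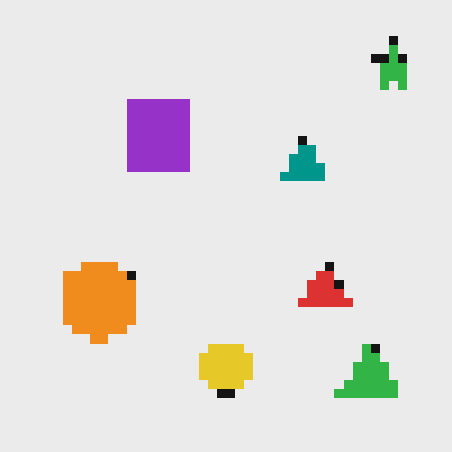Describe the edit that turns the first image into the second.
This is the original image coarsely pixelated.

Shapes are reduced to large square blocks; fine edges and outlines are lost — a downscale-then-upscale (mosaic) effect.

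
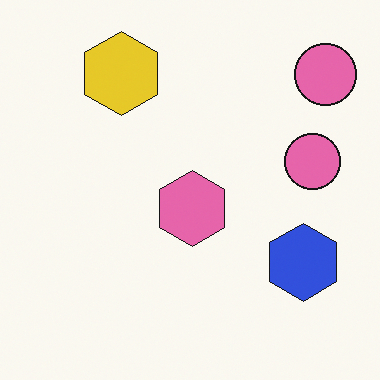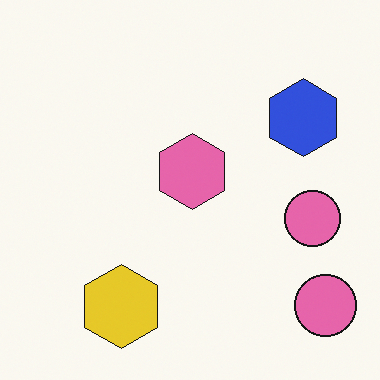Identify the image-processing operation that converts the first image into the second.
The transformation is: flipped vertically (top ↔ bottom).

The yellow hexagon is in the top-left of the first image and the bottom-left of the second — shapes on opposite sides of the horizontal midline have swapped in a mirror flip.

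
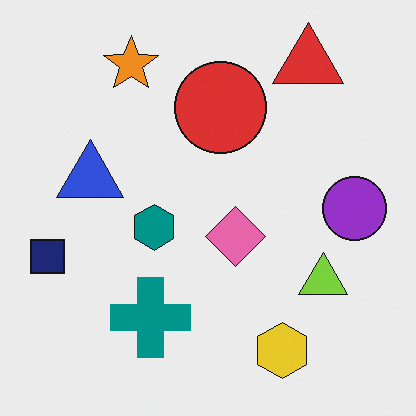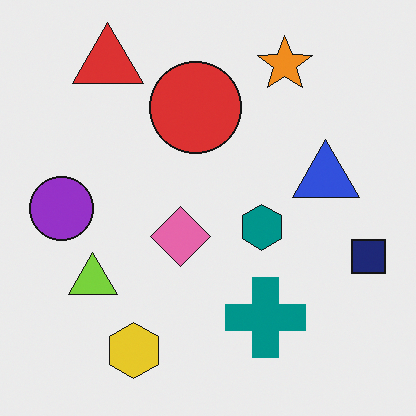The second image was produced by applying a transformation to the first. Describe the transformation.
The image was flipped horizontally (left ↔ right).

The navy square is in the left of the first image and the right of the second — shapes on opposite sides of the vertical midline have swapped in a mirror flip.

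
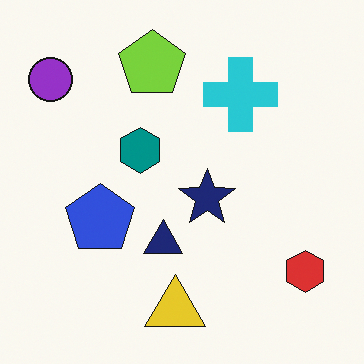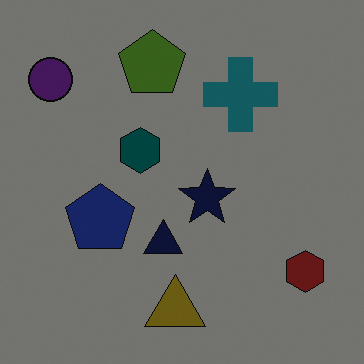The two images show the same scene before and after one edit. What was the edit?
This is the original image noticeably darkened.

Every pixel — background and shapes alike — is uniformly darkened.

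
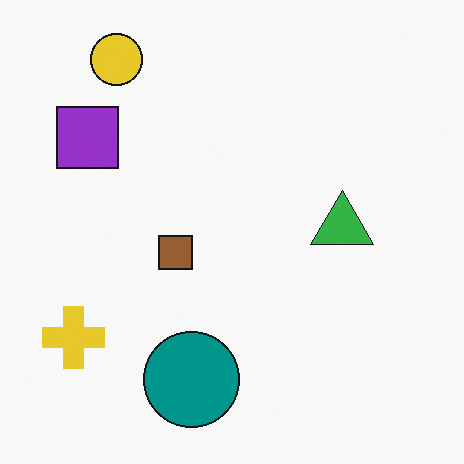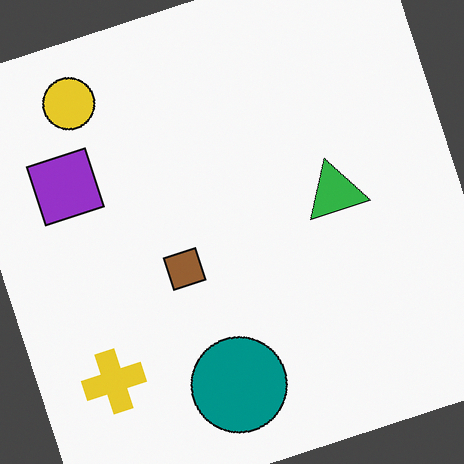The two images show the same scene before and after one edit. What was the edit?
The transformation is: rotated counter-clockwise by a moderate amount.

Every shape is tilted by the same angle and the image corners show triangular fill wedges — a whole-image rotation by a non-right angle.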